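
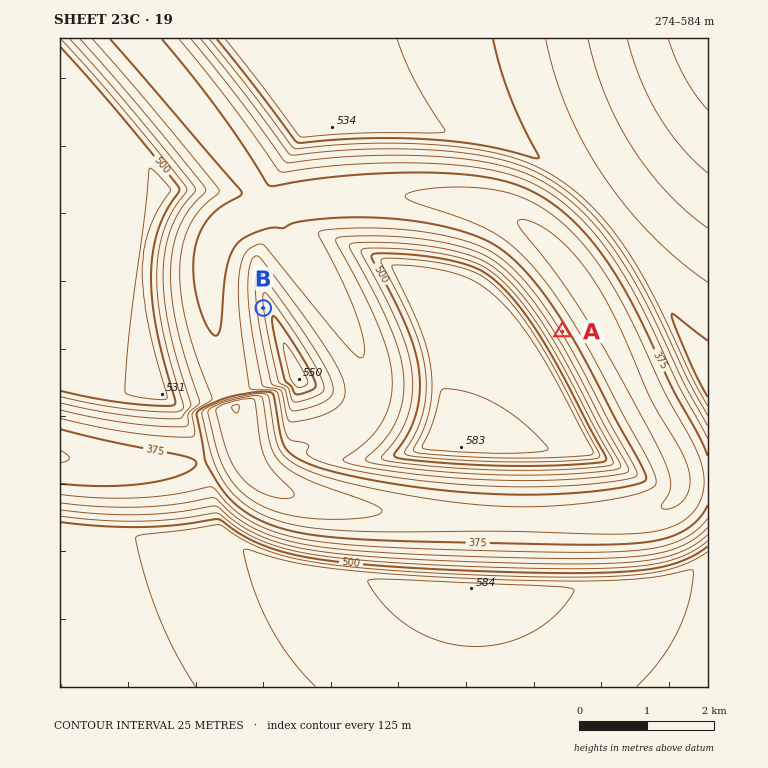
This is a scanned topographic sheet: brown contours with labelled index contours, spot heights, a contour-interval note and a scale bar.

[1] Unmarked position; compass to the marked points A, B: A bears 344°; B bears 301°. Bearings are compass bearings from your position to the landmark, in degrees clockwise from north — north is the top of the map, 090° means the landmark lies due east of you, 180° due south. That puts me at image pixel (616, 520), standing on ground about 335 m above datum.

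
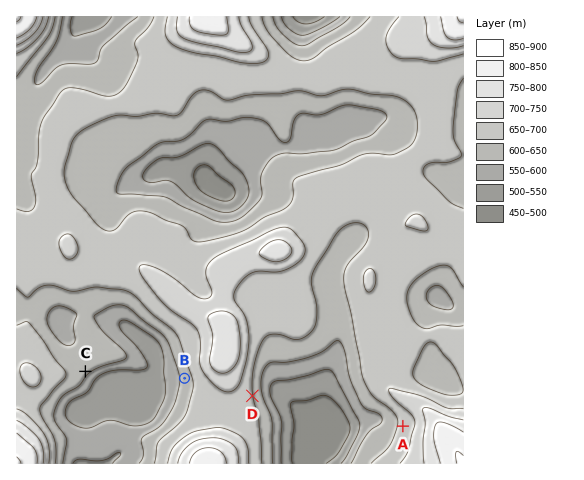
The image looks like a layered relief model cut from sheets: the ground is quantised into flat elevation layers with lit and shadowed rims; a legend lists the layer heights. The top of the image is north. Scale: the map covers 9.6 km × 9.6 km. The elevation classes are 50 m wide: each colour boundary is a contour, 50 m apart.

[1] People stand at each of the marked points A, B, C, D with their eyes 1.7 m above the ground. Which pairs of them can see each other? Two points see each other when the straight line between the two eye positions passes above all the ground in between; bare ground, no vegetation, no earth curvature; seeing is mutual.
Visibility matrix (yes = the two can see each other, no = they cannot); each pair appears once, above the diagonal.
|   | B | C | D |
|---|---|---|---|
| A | no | no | yes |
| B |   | yes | no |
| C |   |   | no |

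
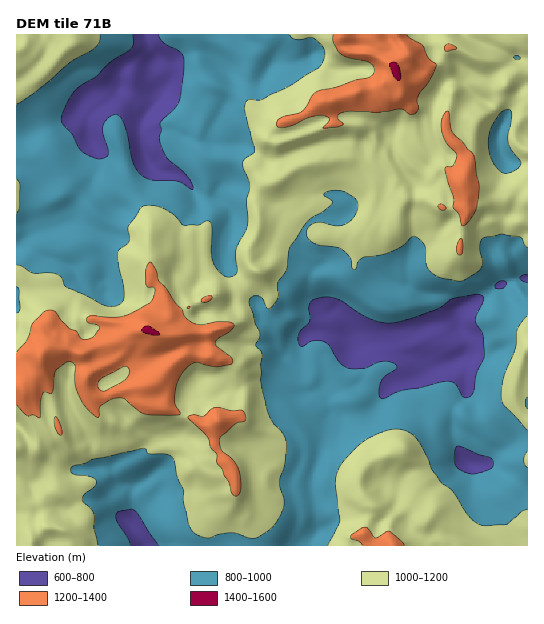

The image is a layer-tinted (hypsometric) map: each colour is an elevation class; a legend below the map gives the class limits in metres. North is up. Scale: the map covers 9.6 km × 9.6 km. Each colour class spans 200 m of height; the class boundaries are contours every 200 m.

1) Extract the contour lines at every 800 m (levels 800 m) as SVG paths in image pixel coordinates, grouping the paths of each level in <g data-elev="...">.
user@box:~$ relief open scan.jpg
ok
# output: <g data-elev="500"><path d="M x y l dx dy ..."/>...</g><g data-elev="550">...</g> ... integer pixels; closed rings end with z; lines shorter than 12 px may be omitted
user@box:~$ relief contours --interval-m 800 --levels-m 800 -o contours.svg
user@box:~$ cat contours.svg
<g data-elev="800"><path d="M131 545l-4-8-10-16-1-5 3-5 12-2 7 5 20 31"/><path d="M469 473l-10-4-4-5-1-9 3-9 4 1 18 8 11 2 3 3 0 5-3 4-15 5z"/><path d="M382 399l-3-4 2-12 4-7 11-7 1-2-2-3-6-2-6-1-18 7-15 1-9-5-11-18-5-4-10-2-5 2-8 5-3-2-1-6 1-6 11-12-1-13 2-7 11-4 12 1 9 3 26 17 10 4 11 1 19-4 26-9 19-12 21-4 8 2 0 5-8 19 8 15 1 21-7 17-3 18-3 4-4 3-4-1-8-13-8-3-46 10z"/><path d="M495 288l0-3 4-4 4 0 4 2-4 5z"/><path d="M527 283l-7-4 2-4 5-1"/><path d="M159 35l5 8 17 9 2 4 1 5-4 39-5 8-15 15 2 6-3 7 1 5 7 16 20 19 6 9 0 5-15-9-28-1-11-7-7-13-7-35-3-6-4-4-4 0-4 1-6 8-1 8 6 21-3 4-5 2-8-2-12-6-9-16-10-12-1-4 2-7 11-20 7-7 16-9 14-15 19-12 3-5 0-9"/></g>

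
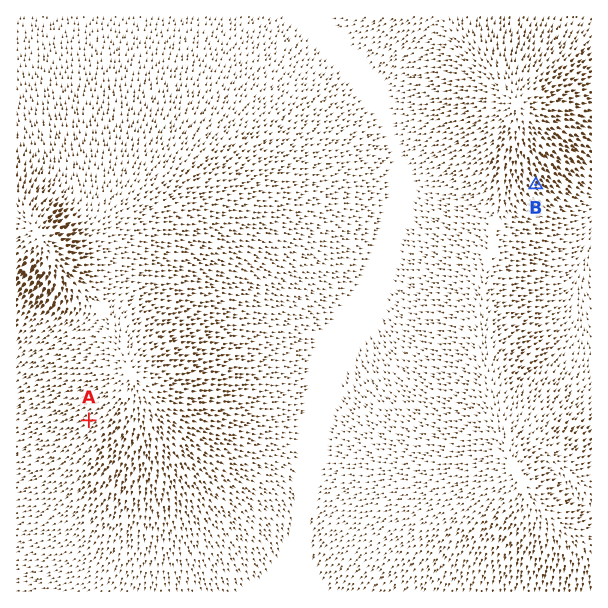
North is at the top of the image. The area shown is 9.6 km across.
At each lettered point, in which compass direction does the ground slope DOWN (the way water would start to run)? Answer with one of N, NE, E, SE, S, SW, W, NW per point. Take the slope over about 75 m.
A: SW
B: SE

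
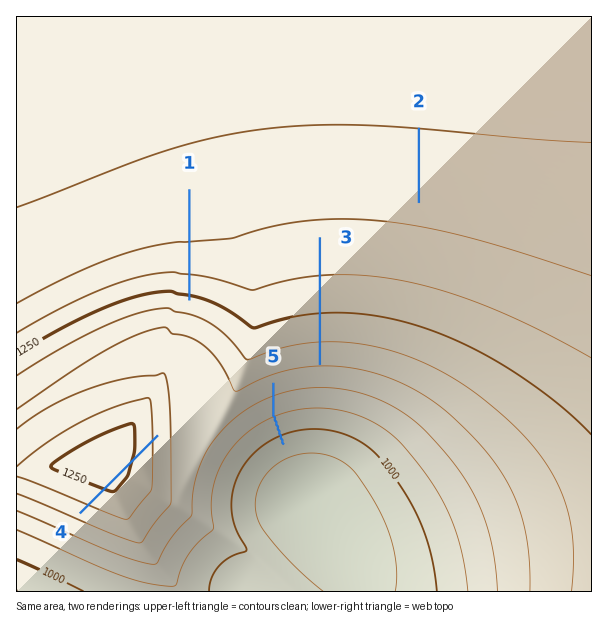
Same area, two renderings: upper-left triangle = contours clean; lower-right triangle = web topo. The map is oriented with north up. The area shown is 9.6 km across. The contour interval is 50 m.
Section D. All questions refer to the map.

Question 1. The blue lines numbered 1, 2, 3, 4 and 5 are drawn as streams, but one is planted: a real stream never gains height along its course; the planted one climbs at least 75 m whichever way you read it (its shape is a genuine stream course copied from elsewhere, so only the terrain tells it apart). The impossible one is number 4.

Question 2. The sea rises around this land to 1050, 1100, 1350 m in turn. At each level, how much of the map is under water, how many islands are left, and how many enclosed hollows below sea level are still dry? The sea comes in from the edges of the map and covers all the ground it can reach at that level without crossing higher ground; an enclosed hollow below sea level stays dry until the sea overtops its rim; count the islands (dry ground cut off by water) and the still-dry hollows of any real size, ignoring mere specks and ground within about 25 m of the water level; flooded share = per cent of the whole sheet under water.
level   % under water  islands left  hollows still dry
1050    13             0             0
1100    18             0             0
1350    60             0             0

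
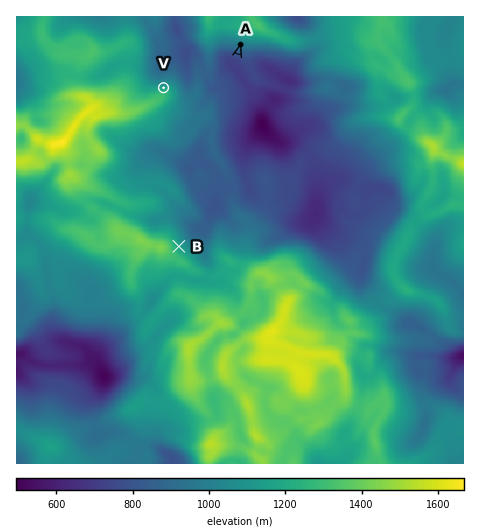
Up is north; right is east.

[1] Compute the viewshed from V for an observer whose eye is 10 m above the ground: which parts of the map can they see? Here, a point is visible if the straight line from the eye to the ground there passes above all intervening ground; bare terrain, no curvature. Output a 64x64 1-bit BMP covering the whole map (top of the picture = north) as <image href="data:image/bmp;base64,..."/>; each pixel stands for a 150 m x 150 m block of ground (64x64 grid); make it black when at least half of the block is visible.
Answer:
<image width="64" height="64" href="data:image/bmp;base64,Qk0+AgAAAAAAAD4AAAAoAAAAQAAAAEAAAAABAAEAAAAAAAACAAATCwAAEwsAAAIAAAAAAAAA////AAAAAAAAAAAAAAAAAAAAAAAAAAAAAAAAAAAAAAAAAAAAAAAAAAAAAAAAAAAAAAAAAAAAAAAAAAAAAAAAAAAAAAAAAAAAAAAAAAAAAAAAAAAAAAAAAAAAAAAAAAAAAAAAAAAAAAAAAAAAAAAAAAAAAAAAAAAAAAAAAAAAAAAAAAAAAAAAAAAAAAAAAAAAAAAAAAAAAAAAAAAAAAAAAAAAAAAAAAAAAAAAAAAAAAAAAAAAAAAAAAAAAAAAAAAAAAAAAAAAAAAAAAAAAAAAAAAAAAAAAAAAAAAAAAAAAAAAAAAAAAAAAAAAAAAAAAAAAAAAAAAAAAAAAAAAAAAAAAAAAAAAAAAAAAAAAAAAAAAAAAAAAAAAAAAAAAAAAAAAAAAAAAAAAAAAAAAAAAAAAAAAAAAAAAAAAAAAAAAAAAAAAAAAAAAAAAAAAAAAAAAAAAAAAAAAAAMAAAAAAAAAIwAAAAAAAADgAAAAAAAAAfAAAAAAAAAD8AAAAAAAAB/gAAAAAAAAf8AAAAAAAAP+AAAAAAAAB/4AAAIAAAAf/wAACwAAAH/7gAADwAAB//GAAAP8AA/48wAAAfwG//n3AAAA/nLv//8AAAD/8c///gAAOP/x///kAAAf//H//+gAABP/////8AAAAP///h/wAAAAP//4B/AAAAA/9+AD8AAAAH/wwADwAA=="/>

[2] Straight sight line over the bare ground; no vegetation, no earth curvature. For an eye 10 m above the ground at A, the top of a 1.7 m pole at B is visible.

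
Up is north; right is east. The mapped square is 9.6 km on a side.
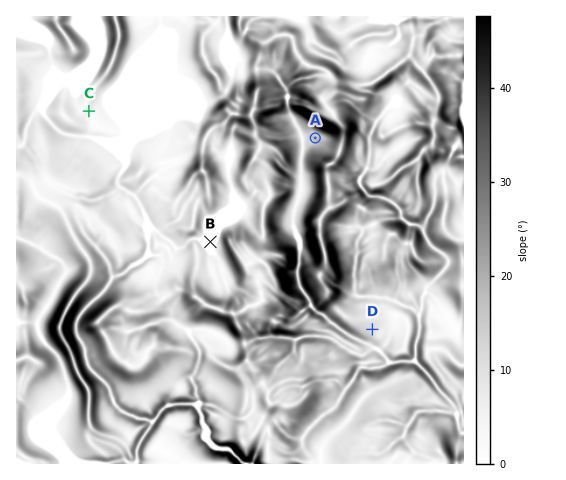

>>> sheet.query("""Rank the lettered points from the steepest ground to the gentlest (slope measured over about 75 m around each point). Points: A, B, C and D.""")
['A', 'D', 'C', 'B']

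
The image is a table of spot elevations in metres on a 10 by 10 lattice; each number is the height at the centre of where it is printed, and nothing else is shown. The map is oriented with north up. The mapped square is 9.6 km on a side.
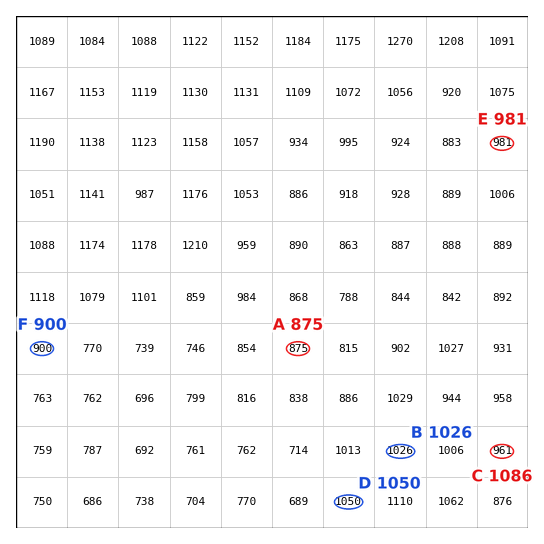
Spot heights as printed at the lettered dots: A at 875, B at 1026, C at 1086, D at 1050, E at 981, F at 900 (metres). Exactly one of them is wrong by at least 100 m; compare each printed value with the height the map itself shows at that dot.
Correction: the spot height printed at C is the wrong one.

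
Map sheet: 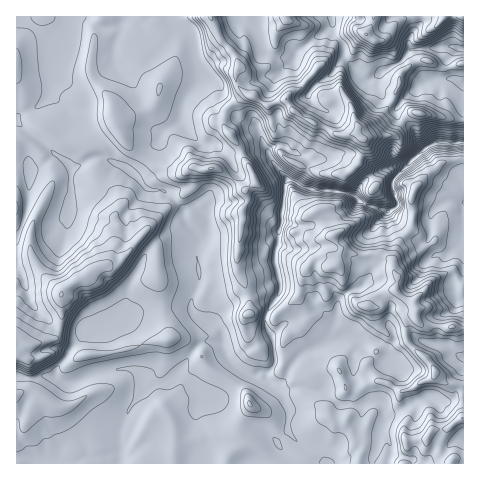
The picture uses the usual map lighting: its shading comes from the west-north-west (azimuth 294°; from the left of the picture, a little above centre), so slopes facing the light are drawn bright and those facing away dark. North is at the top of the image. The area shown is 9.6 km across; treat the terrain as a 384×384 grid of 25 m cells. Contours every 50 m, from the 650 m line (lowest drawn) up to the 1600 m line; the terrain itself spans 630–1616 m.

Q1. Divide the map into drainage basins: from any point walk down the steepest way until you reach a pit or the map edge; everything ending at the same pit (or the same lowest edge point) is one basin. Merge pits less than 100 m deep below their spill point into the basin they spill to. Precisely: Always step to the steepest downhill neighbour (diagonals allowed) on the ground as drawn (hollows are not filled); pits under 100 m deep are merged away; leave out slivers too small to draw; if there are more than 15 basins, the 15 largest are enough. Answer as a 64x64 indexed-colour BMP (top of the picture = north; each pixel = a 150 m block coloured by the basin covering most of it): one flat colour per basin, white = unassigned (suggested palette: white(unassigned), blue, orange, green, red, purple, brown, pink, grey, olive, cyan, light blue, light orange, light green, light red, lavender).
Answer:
<image width="64" height="64" href="data:image/bmp;base64,Qk12CAAAAAAAAHYAAAAoAAAAQAAAAEAAAAABAAQAAAAAAAAIAAATCwAAEwsAABAAAAAAAAAA////ALR3HwAOf/8ALKAsACgn1gC9Z5QAS1aMAMJ34wB/f38AIr28AM++FwDox64AeLv/AIrfmACWmP8A1bDFABERERERERERERERERERERERERERERERERERERERERERERERERERERERERERERERERERERERERERERERERERERERERERERERERERERERERERERERERERERERERERERERERERERERERERERERERERERERERERERERERERERERERERERERERERERERERERERERERERERERERERERERERERERERERERERERERERERERERERERERERERERERERERERERERERERERERERERERERERERERERERERERERERERERERERERERERERERERERERERERERERERERERERERERERERERERERERERERERERERERERERERERERERERERERERERERERERERERERERERERERERERERERERERERERERERERERERERERERERERERERERERERERERERERERERERERERERERERERERERERERERERERERERERERERERERERERERERERMxERERERERERERERERERERERERERERERERERERERETMzERERERERERERERERERERERERERERERERERERERERMzMRERERERERERERERERERERERERERERERERERERERMzMxERERERERERERERERERERERERERERERERERERERMzMzERERERERERERERERERERERERERERERERERERERMzMzMRERERERERERERERERERERERERERERERERERERMzMzMxEREREREREREREREREREREREREREREREREREREzMzMzERERERERERERERERERERERERERERERERERERETMzMTERERERERERERERERERERERERERERERERERERERMRERERERERERERERERERERERERERERERERERERERERERERERERERERERERERERERERERERERERERERERERERERERERERERERERERERERERERERERERERERERERERERERERERERERERERERERERERERERERERERERERERERERERERERERERERERERERERERERERERERERERERERERERERERERERERERERERERERERERERERERERERERERERERERERERERERERERERERERERERERERERERERERERERERERERERERERERERERERERERERERERERERERERERERERERERERERERERERERERERERERERERERERERERERERERERERERERERERERERERERERERERERERERERERERERERERERERERERERERERERERERERERERERERERERERERERERERERERERERERERERERERERERERERERERERERERERERERERERERERERERERERERERERERERERERERERERERERERERERERERERERERERERERERERERERERERERERERERERERERERERERERERERERERERERERERERERERERERERERERERERERERERERERERERERERERERERERERERERERERERERERERERERERERERERERERERERERERERERERERERERERERERERERERERERERERERERERERERERERERERERERERERERERERERERERERERERERERERERERERERERERERERERERERERERERERERERERERERERERERERERERERERERERERERERERERERERERERERERERERERERERERERERERERERERERERERERERERERERERERERERERERERERERERERERERERERERERERERERERERERERERERERERERERERERERERERERERERERERERERERERERERERERERERERERERERERERERERERERERERERERERERERERERERERERERERERERERERERERERERERERERERERERERERERERERERERERERERERERERERERERERERERERERERERERERERERERERERERERERERERERERERERERERERERERERERERERERERERERERERERERERERERERERERERERERERERERERERERERERERERERERERERERERERERERERERERERERERERERERERERERERERERERERERERERERERERERERERERERERERERERERERERERERERERERERERERERERERERERERERERERERERERERERERERERERERERERERERERERERERERERERERERERERERERERERERERERERERERERERERERERERERERERERERERERERERERERERERERERERERERERERERERERERERERERERERERERERERERERERERERERERERERERERERERESERERERERERERERERERERERERERERERERERERERERESIhEiIiERERERERERERERERERERERERERERERERERERIiIiIiIREREREREREREREREREREREREREREREREREREiIiIiIhERERERERERERERERERERERERERERERERERIiIiIiIiERERERERERERERERERERERERERERERERESIiIiIiIiIREREREREREREREREREREREREREREREREREiIiIiIiIhERERERERERERERERERERERERERERERERESIiIiIiIi"/>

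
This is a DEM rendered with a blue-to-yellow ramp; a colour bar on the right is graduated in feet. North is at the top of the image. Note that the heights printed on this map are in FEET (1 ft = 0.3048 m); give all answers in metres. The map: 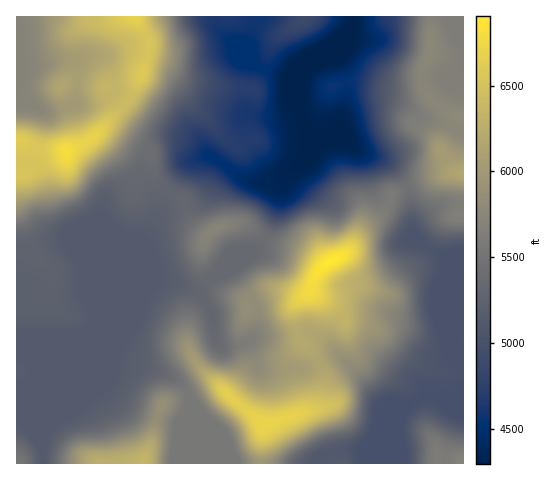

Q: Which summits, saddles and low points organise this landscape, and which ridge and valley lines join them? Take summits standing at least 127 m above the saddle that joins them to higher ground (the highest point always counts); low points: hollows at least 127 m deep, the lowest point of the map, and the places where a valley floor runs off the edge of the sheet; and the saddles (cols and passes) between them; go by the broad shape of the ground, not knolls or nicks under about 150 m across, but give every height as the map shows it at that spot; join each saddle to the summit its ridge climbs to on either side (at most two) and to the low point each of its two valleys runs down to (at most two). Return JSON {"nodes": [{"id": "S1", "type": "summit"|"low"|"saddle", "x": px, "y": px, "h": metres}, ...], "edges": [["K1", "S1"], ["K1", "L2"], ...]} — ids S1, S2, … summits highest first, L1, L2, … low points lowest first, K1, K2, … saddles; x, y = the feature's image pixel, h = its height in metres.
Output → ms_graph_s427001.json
{"nodes": [
{"id": "S1", "type": "summit", "x": 332, "y": 260, "h": 2105},
{"id": "S2", "type": "summit", "x": 66, "y": 152, "h": 2074},
{"id": "S3", "type": "summit", "x": 263, "y": 424, "h": 2042},
{"id": "S4", "type": "summit", "x": 144, "y": 463, "h": 1936},
{"id": "S5", "type": "summit", "x": 463, "y": 173, "h": 1878},
{"id": "S6", "type": "summit", "x": 463, "y": 463, "h": 1741},
{"id": "L1", "type": "low", "x": 315, "y": 66, "h": 1310},
{"id": "L2", "type": "low", "x": 386, "y": 434, "h": 1524},
{"id": "L3", "type": "low", "x": 21, "y": 60, "h": 1741},
{"id": "K1", "type": "saddle", "x": 126, "y": 102, "h": 1954},
{"id": "K2", "type": "saddle", "x": 320, "y": 362, "h": 1867},
{"id": "K3", "type": "saddle", "x": 192, "y": 396, "h": 1694},
{"id": "K4", "type": "saddle", "x": 407, "y": 187, "h": 1665},
{"id": "K5", "type": "saddle", "x": 171, "y": 192, "h": 1612},
{"id": "K6", "type": "saddle", "x": 418, "y": 400, "h": 1528}],
"edges": [["K1", "S2"], ["K1", "L1"], ["K1", "L3"], ["K2", "S1"], ["K2", "S3"], ["K2", "L1"], ["K2", "L2"], ["K3", "S3"], ["K3", "S4"], ["K3", "L1"], ["K4", "S1"], ["K4", "S5"], ["K4", "L1"], ["K4", "L2"], ["K5", "S1"], ["K5", "S2"], ["K5", "L1"], ["K6", "S1"], ["K6", "S6"], ["K6", "L2"]]}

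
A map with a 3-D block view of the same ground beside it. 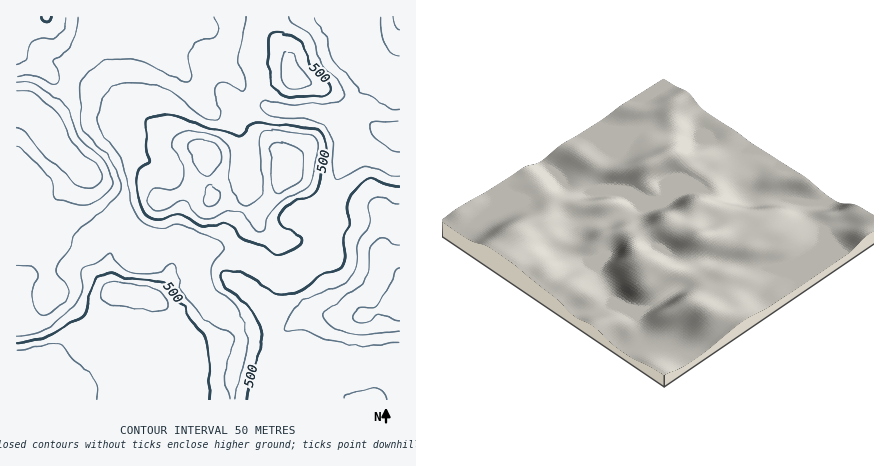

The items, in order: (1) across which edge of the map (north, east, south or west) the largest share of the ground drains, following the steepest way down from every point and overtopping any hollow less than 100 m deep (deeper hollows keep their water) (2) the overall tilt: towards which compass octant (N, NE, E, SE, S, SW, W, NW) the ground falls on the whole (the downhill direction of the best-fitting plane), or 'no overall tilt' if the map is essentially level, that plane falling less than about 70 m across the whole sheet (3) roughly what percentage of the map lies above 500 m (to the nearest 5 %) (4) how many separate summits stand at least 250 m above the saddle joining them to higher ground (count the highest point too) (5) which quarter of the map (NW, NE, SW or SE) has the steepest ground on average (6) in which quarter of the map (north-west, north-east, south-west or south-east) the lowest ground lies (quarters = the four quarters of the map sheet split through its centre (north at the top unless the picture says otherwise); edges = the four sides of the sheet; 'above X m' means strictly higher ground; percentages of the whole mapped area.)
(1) Drainage is mainly to the west: more ground falls towards that edge than towards any other.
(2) On the whole the ground falls towards the north-west.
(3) Ground above 500 m makes up about 40 % of the sheet.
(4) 1 summit rises at least 250 m above its surroundings.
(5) The steepest ground, on average, is in the north-east quarter.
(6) Look to the north-west quarter for the lowest ground.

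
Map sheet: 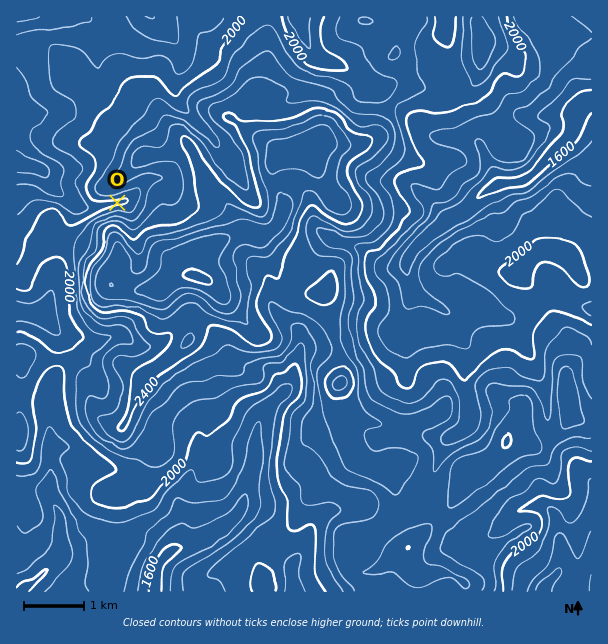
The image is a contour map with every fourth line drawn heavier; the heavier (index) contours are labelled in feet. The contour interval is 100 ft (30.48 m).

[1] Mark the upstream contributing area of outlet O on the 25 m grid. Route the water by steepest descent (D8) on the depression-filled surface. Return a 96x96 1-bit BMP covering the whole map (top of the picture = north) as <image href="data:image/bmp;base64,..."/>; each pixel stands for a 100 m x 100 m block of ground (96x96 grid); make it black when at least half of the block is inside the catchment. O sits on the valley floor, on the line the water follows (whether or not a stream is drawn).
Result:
<image width="96" height="96" href="data:image/bmp;base64,Qk2+BAAAAAAAAD4AAAAoAAAAYAAAAGAAAAABAAEAAAAAAIAEAAATCwAAEwsAAAIAAAAAAAAA////AAAAAAAAAAAAAAAAAAAAAAAAAAAAAAAAAAAAAAAAAAAAAAAAAAAAAAAAAAAAAAAAAAAAAAAAAAAAAAAAAAAAAAAAAAAAAAAAAAAAAAAAAAAAAAAAAAAAAAAAAAAAAAAAAAAAAAAAAAAAAAAAAAAAAAAAAAAAAAAAAAAAAAAAAAAAAAAAAAAAAAAAAAAAAAAAAAAAAAAAAAAAAAAAAAAAAAAAAAAAAAAAAAAAAAAAAAAAAAAAAAAAAAAAAAAAAAAAAAAAAAAAAAAAAAAAAAAAAAAAAAAAAAAAAAAAAAAAAAAAAAAAAAAAAAAAAAAAAAAAAAAAAAAAAAAAAAAAAAAAAAAAAAAAAAAAAAAAAAAAAAAAAAAAAAAAAAAAAAAAAAAAAAAAAAAAAAAAAAAAAAAAAAAAAAAAAAAAAAAAAAAAAAAAAAAAAAAAAAAAAAAAAAAAAAAAAAAAAAAAAAAAAAAAAAAAAAAAAAAAAAAAAAAAAAAAAAAAAAAAAAAAAAAAAAAAAAAAAAAAAAAAAAAAAAAAAAAAAAAAAAAAAAAAAAAAAAAAAAAAAAAAAAAAAAAAAAAAAAAAAAAAAAAAAAAAAAAAAAAAAAAAAAAAAAAAAAAAAAAAAAAAAAAAAAAAAAAAAAAAAAAAAAAAAAAAAAAAAAAAAAAAAAAAAAAAAAAAAAAAAAAAAAAAAAAAAAAAAAAAAAAAAAAAAAAAAAAAAAAAAAAAAAAAAAAAAAAAAAAAAAAAAAAAAAAAAAAAAAAAAAAAAAAAAAAAAAAAAAAAAAAAAAAAAAAAAAAAAAAAAAAAAAAAAD8AAAAAAAAAAAAAAP+AAAAAAAAAAAAAAP/gAAAAAAAAAAAAAP/8AAAAAAAAAAAAAH/+AAAAAAAAAAAAAH/+AAAAAAAAAAAAAH/+AAAAAAAAAAAAAH//AAAAAAAAAAAAAH//wAAAAAAAAAAAAH//8AAAAAAAAAAAAH//+AAAAAAAAAAAAH//+AAAAAAAAAAAAH//8AAAAAAAAAAAAH//8AAAAAAAAAAAAH//4AAAAAAAAAAAAH//wAAAAAAAAAAAAH//gAAAAAAAAAAAAH//AAAAAAAAAAAAAH//AAAAAAAAAAAAAD/+AAAAAAAAAAAAAB/+AAAAAAAAAAAAAA/8AAAAAAAAAAAAAAf8AAAAAAAAAAAAAAA8AAAAAAAAAAAAAAAIAAAAAAAAAAAAAAAAAAAAAAAAAAAAAAAAAAAAAAAAAAAAAAAAAAAAAAAAAAAAAAAAAAAAAAAAAAAAAAAAAAAAAAAAAAAAAAAAAAAAAAAAAAAAAAAAAAAAAAAAAAAAAAAAAAAAAAAAAAAAAAAAAAAAAAAAAAAAAAAAAAAAAAAAAAAAAAAAAAAAAAAAAAAAAAAAAAAAAAAAAAAAAAAAAAAAAAAAAAAAAAAAAAAAAAAAAAAAAAAAAAAAAAAAAAAAAAAAAAAAAAAAAAAAAAAAAAAAAAAAAAAAAAAAAAAAAAAAAAAAAAAAAAAAAAAAAAAAAAAAAAAAAAAAAAAAAAAAAAAAAAAAAAA="/>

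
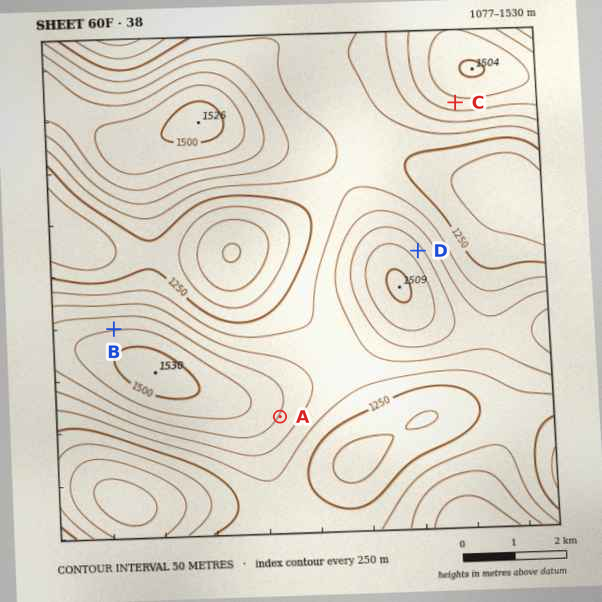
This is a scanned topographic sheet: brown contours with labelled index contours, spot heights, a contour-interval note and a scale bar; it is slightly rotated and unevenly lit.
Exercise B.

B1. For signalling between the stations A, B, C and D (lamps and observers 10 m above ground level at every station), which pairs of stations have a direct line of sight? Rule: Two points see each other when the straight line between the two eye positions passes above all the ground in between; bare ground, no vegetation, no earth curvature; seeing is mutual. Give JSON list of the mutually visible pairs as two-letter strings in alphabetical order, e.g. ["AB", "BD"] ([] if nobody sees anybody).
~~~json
["BC", "CD"]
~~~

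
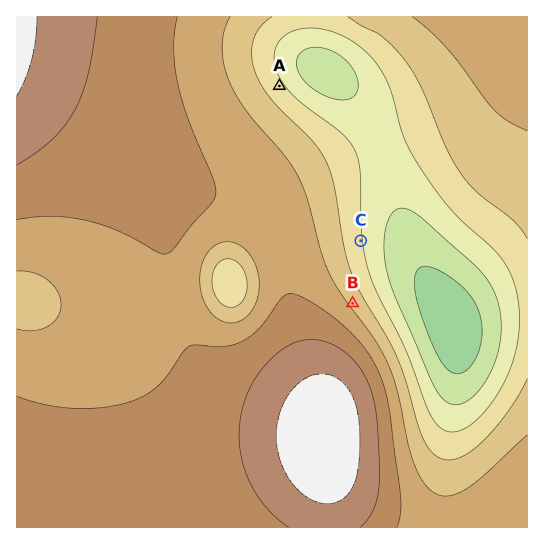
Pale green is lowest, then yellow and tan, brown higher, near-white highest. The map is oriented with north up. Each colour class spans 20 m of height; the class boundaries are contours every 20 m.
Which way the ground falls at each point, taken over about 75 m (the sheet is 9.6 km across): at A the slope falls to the NE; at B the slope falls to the NE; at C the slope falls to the E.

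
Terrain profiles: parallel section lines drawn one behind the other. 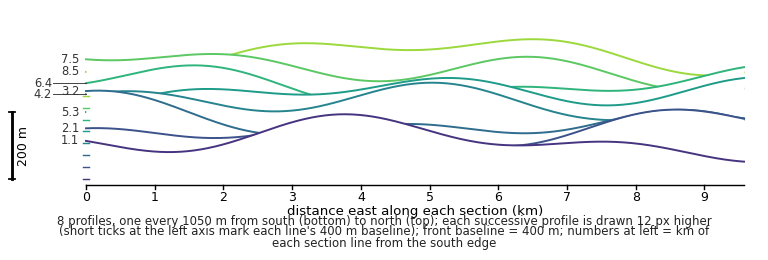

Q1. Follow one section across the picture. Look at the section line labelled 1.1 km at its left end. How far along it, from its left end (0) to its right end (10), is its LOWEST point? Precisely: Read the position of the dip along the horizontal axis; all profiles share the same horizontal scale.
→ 10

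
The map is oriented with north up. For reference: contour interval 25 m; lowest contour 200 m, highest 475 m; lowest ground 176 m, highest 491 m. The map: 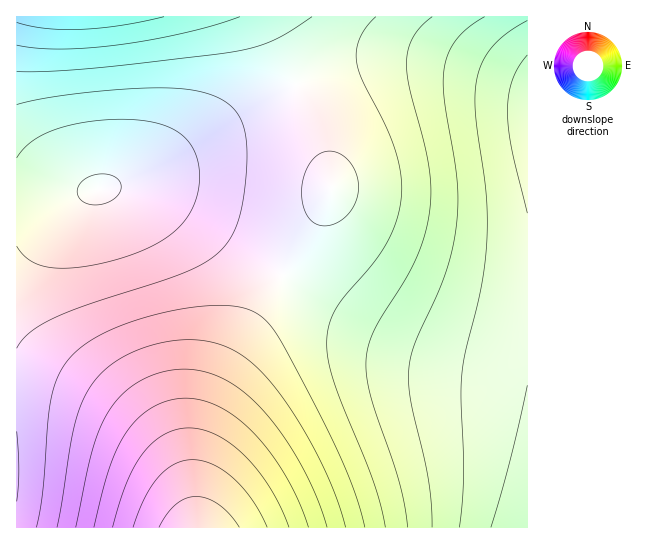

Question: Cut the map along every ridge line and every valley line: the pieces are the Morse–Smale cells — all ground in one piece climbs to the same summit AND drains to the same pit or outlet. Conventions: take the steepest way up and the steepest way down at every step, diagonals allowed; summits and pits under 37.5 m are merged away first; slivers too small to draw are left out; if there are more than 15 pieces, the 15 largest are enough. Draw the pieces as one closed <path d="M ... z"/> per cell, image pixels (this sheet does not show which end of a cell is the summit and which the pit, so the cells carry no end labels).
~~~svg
<path d="M418 61l-43 0-24 4-24 7-31 14 25 59 11 42-4 12-19 35-74 117-24 51-10 29-5 32 0 60 2 5 330-1 0-438-70-21z"/><path d="M295 85l-53 28-81 52-32 16-22 7-41 8-50 3 1 329 180-1-1-64 5-32 10-29 24-51 74-117 19-35 4-12-11-42z"/><path d="M263 16l-246 0-1 182 25 1 25-3 41-8 22-7 32-16 81-52 52-26 2-2-4-10z"/><path d="M527 16l-262 0-1 2 33 67 30-13 38-9 53-2 40 7 69 20z"/>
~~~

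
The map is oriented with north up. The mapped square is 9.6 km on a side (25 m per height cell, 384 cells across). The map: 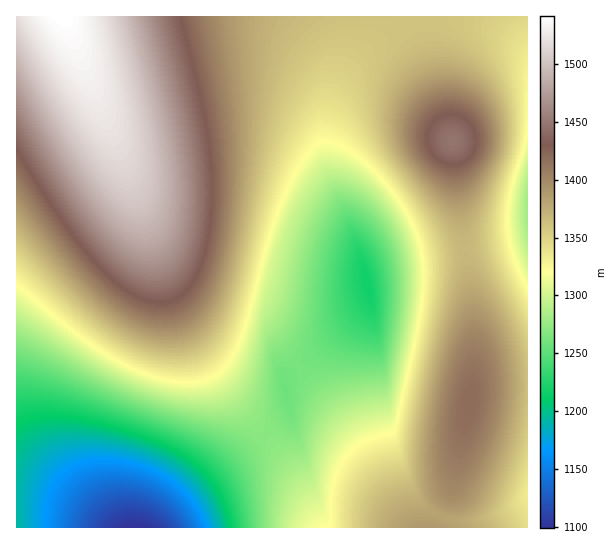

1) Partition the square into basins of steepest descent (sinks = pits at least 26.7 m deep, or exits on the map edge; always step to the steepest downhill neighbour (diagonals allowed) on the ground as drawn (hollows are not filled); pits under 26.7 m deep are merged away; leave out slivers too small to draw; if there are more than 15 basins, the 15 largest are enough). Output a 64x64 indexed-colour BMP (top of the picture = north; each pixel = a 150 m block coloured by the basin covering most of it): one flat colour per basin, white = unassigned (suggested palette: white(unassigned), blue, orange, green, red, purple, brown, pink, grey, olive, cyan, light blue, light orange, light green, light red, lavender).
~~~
<image width="64" height="64" href="data:image/bmp;base64,Qk12CAAAAAAAAHYAAAAoAAAAQAAAAEAAAAABAAQAAAAAAAAIAAATCwAAEwsAABAAAAAAAAAA////ALR3HwAOf/8ALKAsACgn1gC9Z5QAS1aMAMJ34wB/f38AIr28AM++FwDox64AeLv/AIrfmACWmP8A1bDFACIiIiIiIiIiIiIiIiIiIiIiIiIhERERERERFEREREREIiIiIiIiIiIiIiIiIiIiIiIiIhEREREREREUREREREQiIiIiIiIiIiIiIiIiIiIiIiIiERERERERERFERERERCIiIiIiIiIiIiIiIiIiIiIiIiEREREREREREUREREREIiIiIiIiIiIiIiIiIiIiIiIiIRERERERERERREREREQiIiIiIiIiIiIiIiIiIiIiIiIREREREREREREURERERCIiIiIiIiIiIiIiIiIiIiIiIRERERERERERERREREREIiIiIiIiIiIiIiIiIiIiIiIRERERERERERERFEREREQiIiIiIiIiIiIiIiIiIiIiIhEREREREREREREURERERCIiIiIiIiIiIiIiIiIiIiIhERERERERERERERREREREIiIiIiIiIiIiIiIiIiIiIhEREREREREREREREUREREQiIiIiIiIiIiIiIiIiIiIhERERERERERERERERRERERCIiIiIiIiIiIiIiIiIiIhERERERERERERERERFEREREIiIiIiIiIiIiIiIiIiIiEREREREREREREREREUREREQiIiIiIiIiIiIiIiIiIiERERERERERERERERERRERERCIiIiIiIiIiIiIiIiIiEREREREREREREREREREUREREIiIiIiIiIiIiIiIiIiERERERERERERERERERERREREQiIiIiIiIiIiIiIiIiERERERERERERERERERERFERERCIiIiIiIiIiIiIiIiIRERERERERERERERERERETMzMzIiIiIiIiIiIiIiIiIRERERERERERERERERERERMzMzMiIiIiIiIiIiIiIiIREREREREREREREREREREREzMzMyIiIiIiIiIiIiIiIhERERERERERERERERERERETMzMzIiIiIiIiIiIiIiIhERERERERERERERERERERERMzMzMiIiIiIiIiIiIiIhEREREREREREREREREREREREzMzMyIiIiIiIiIiIiIiERERERERERERERERERERERETMzMzIiIiIiIiIiIiIiERERERERERERERERERERERERMzMzMiIiIiIiIiIiIiIREREREREREREREREREREREREzMzMyIiIiIiIiIiIiIRERERERERERERERERERERERETMzMzIiIiIiIiIiIiIhERERERERERERERERERERERERMzMzMiIiIiIiIiIiIhEREREREREREREREREREREREREzMzMyIiIiIiIiIiIiERERERERERERERERERERERERETMzMzIiIiIiIiIiIiIRERERERERERERERERERERERERMzMzMiIiIiIiIiIiIREREREREREREREREREREREREREzMzMyIiIiIiIiIiIhEREREREREREREREREREREREREzMzMzIiIiIiIiIiIhERERERERERERERERERERERERETMzMzMiIiIiIiIiIiERERERERERERERERERERERERERMzMzMyIiIiIiIiIiIREREREREREREREREREREREREREzMzMzIiIiIiIiIiIRERERERERERERERERERERERERETMzMzMiIiIiIiIiIhERERERERERERERERERERERERERMzMzMyIiIiIiIiIiEREREREREREREREREREREREREREzMzMzIiIiIiIiIiEREREREREREREREREREREREREREzMzMzMiIiIiIiIiIRERERERERERERERERERERERERETMzMzMyIiIiIiIiIhERERERERERERERERERERERERERMzMzMzIiIiIiIiIhEREREREREREREREREREREREREREzMzMzMiIiIiIiIiERERERERERERERERERERERERERETMzMzMyIiIiIiIiERERERERERERERERERERERERERERMzMzMzIiIiIiIiIREREREREREREREREREREREREREREzMzMzMiIiIiIiIhERERERERERERERERERERERERERETMzMzMyIiIiIiIhERERERERERERERERERERERERERETMzMzMzIiIiIiIiERERERERERERERERERERERERERERMzMzMzMiIiIiIiEREREREREREREREREREREREREREREzMzMzMyIiIiIiIRERERERERERERERERERERERERERETMzMzMzIiIiIiIhERERERERERERERERERERERERERETMzMzMzMiIiIiIhERERERERERERERERERERERERERERMzMzMzMyIiIiIiEREREREREREREREREREREREREREREzMzMzMzIiIiIiEREREREREREREREREREREREREREREzMzMzMzMiIiIiIRERERERERERERERERERERERERERETMzMzMzMyIiIiIhERERERERERERERERERERERERERERMzMzMzMzIiIiIhERERERERERERERERERERERERERERMzMzMzMzMiIiIiEREREREREREREREREREREREREREREzMzMzMzMyIiIiERERERERERERERERERERERERERERETMzMzMzMzIiIiIRERERERERERERERERERERERERERERMzMzMzMzMiIiIhERERERERERERERERERERERERERERMzMzMzMzMyIiIhEREREREREREREREREREREREREREREzMzMzMzMz"/>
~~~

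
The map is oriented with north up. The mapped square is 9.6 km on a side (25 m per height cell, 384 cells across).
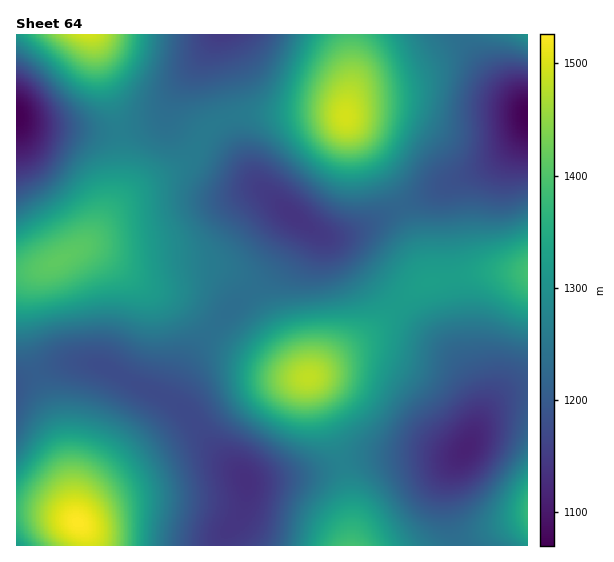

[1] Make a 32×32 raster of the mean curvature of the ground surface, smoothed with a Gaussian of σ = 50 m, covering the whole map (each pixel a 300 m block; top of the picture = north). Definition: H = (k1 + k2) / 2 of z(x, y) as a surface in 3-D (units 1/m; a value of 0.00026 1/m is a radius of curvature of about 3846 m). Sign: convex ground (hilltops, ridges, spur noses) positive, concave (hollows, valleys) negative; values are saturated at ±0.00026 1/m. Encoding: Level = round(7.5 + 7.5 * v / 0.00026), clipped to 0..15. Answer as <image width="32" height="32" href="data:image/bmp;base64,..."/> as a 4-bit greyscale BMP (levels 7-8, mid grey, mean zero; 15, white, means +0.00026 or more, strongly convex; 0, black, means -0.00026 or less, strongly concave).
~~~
<image width="32" height="32" href="data:image/bmp;base64,Qk12AgAAAAAAAHYAAAAoAAAAIAAAACAAAAABAAQAAAAAAAACAAATCwAAEwsAABAAAAAAAAAAAAAAABEREQAiIiIAMzMzAERERABVVVUAZmZmAHd3dwCIiIgAmZmZAKqqqgC7u7sAzMzMAN3d3QDu7u4A////AK7//9hVVDRURpu6mHd3ipi+//63VmVVVFirzbhmeJqqze7sqIiHd1Roms23VVZ4q8u8upmZh3ZDVVeahlQ0RoubzbqZiGZkMjNGh2ZlMiNoet25mHdmUyJEV4ZmZUISRVnLmJmHZlMkZ3dmZlVUIkRomXiIdlVVV5qWVodVdSNWeIh3dVVEV6zNyoiXZ4dEZnd3dkM1VFjf///Jh3iXZVZ3ZVREVmZYz///2XeZh3ZVdkMzRnd3Z6zu/rh4mGZ3VnUzM1iHZ2Z5zdy5mYU0ZlaGRVRYmGZUR5q6qZmFRVVouXh2ebqXUzVnd4iZmHdmesy6iJu7qGVVVEVniaqph5vdy5iqqYd4iHVFaJqrqpmszduqqXdniqmYZFeKu6mrzMzMy6h3iJqYiFIkabuZmquau8uXeJmJhlQhI0aZiIdneZq7mHd2ZnUyJGU0ZleGNGeJq6qGVURVITeXRFQ1dkRUabq7qHdkMyNYmGZkNWZVQlmpmpiblBE1erqYZEZlVTJYl3d2i6UjV63uyVR5hlQjVnd3VXqnZ4nP/+plipdTATRXh1aKuqmZ3//ad4iHUQBFeHZWiaqYec/9uYiHZkABabt0RVaIZWi8zcl4l1UwBIz+plREZ1RYvM7ZZ6l2QEac/9llRFdkR6vNyFaId1N6vO/pZVRFZDabupdmd3h2"/>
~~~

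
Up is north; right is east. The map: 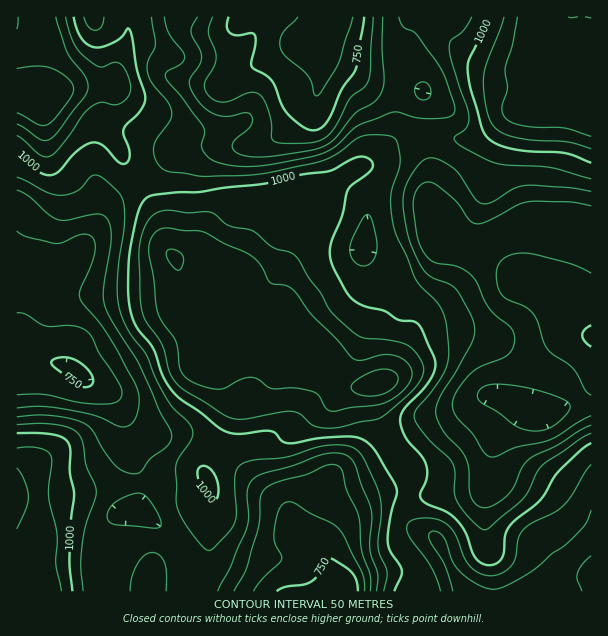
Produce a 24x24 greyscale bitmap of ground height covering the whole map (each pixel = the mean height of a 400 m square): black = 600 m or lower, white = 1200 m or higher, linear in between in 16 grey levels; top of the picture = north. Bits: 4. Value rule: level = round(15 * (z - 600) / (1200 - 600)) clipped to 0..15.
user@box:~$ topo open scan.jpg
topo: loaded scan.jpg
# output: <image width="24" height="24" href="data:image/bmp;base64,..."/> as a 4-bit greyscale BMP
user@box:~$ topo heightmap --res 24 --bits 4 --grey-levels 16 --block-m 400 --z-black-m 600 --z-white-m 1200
<image width="24" height="24" href="data:image/bmp;base64,Qk2WAQAAAAAAAHYAAAAoAAAAGAAAABgAAAABAAQAAAAAACABAAATCwAAEwsAABAAAAAAAAAAAAAAABEREQAiIiIAMzMzAERERABVVVUAZmZmAHd3dwCIiIgAmZmZAKqqqgC7u7sAzMzMAN3d3QDu7u4A////AMyYmZiGVENZq9zN3suYiYiHVURpvMq83cyYiImYVUV6vLmszbuod4moZVZ5upiKvLuoiJqodmaKqod5q7uod4qZmHeaqYZ4mqqXd4mqqqqrqHZmaHdmZ4q8u8zLmGVUVlVEV6zMzN3uyWVVVURFac3d3d3dyoZmVURVis3t3dy7uYdlVFVnnN3d3cuqqYdlVFZnrN3d3bqqmHZUVVVnnO7dzLqZl2ZUVWZnnN3cu7mZdVZVVXd3m8y7u7qZdWZmZomYmqqru7qZdnh3d5qZqZmImaqph4iImbyqqYh2ZmiZiJmqq926qZh2VEWIiIrN3f/buoZVUzRnd4vd3e7cuXZEQyNWd5vd3d3KqYdUMiJHeJvN7t2pqXZEMiJHiJrN7g=="/>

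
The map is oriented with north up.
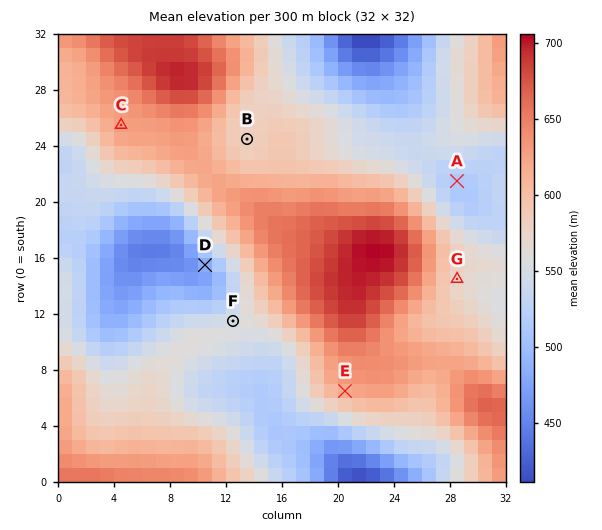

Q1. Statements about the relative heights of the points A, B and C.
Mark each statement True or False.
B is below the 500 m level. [False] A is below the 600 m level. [True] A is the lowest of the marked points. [True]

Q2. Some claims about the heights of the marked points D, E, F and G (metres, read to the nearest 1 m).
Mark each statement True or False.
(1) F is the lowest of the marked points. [False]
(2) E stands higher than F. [True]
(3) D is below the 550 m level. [True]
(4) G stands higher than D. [True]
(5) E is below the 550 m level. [False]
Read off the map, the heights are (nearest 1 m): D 481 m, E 619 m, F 553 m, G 575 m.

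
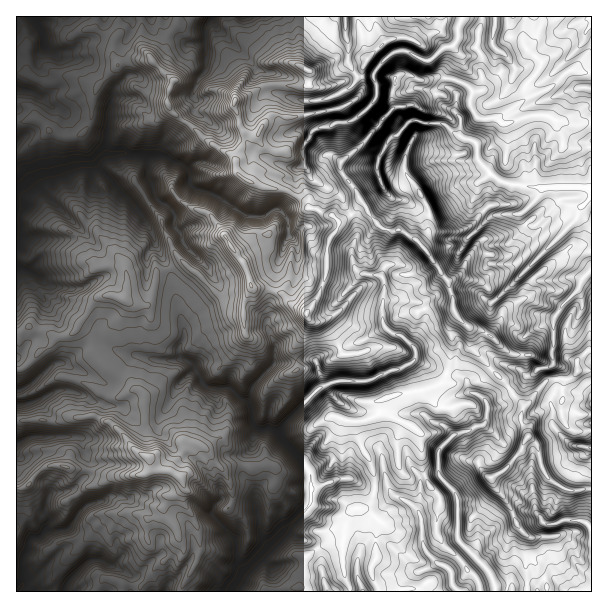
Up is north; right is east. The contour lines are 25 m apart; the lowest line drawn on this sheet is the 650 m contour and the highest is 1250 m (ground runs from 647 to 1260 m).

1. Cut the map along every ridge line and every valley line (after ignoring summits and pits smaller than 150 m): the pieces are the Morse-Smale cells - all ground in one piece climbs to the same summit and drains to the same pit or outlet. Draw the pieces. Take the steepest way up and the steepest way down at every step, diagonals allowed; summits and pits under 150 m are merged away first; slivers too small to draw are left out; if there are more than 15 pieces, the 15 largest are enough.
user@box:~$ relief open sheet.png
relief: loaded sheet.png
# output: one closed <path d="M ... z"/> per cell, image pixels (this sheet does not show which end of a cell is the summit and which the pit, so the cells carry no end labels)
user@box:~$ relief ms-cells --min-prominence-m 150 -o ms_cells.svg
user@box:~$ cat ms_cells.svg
<path d="M591 16l-291 0-2 13 0 36 12 7-2 12-5 2-39 0-28 14-2 4 8 27 7 3 8 0 6 12 9 5 13 0 8 7 7 4 18-2 6-4 8 0 7 4 3 2 0 11 14 18 2 6 14 21 12 11 18 1 12 8 12 11 21 31 18-3 5 3 10 2 8 6 4 11 10 12 0 7-11 18-11-6-10-2 2 20 36 38 16 22 24-28 22-1 7-7 1-13 14-9z"/><path d="M177 16l-161 1 1 317 13-8 3 4 14 2 7 5 14-1 8-6 18-30 11-5 12 1 15 8 14 2 4-4 4-12 2-15 24-13 3 0 14 10 13 16 14 10 19 3 9-13 9 0 21 6 11 12 12 6 3 0 8-12 10-27 0-24 4-10 7-9 1-8 12-6 10-12 1-3-3-7-16-21 0-11-10-6-8 0-6 4-18 2-7-4-8-7-13 0-9-5-6-12-2 2-10-3-1 10-8 19-8-10-6-1-18-12-15-15-9-4-12-16 0-9 6-14-22-19 0-3 12-11 4-12 10-12z"/><path d="M362 202l-12 14-12 6-1 8-7 9-4 10-1 30-9 21-8 12-15-6-11-12-21-6-9 0-9 13-19-3-14-10-13-16-14-10-3 0-24 13-2 15-4 12-4 4-14-2-21-9-12 1-5 4-16 26 13 12 3 15 4 7 18 13 3 0 16-18 24 6 14 0 7-3 14 8 8 17 5 3 23 2 20 16 3 19 7 6-6 5-2 15-8 9-2 16 14 20 0 12-35-6-9 9 0 6 24 27 0 15 6 15-11 20 148-1-7-15 0-10 4-8 0-24 4-12-14-12-5-1 4-1 7-7 2-9 0-16-2-12-14-26-3-16 10-1 10-5 4-3 0-11 8-5 35-6 22-10 6-15 2-18-1-19 6-9 0-5-5-9 0-10-4-15-22-32-12-11-12-8-13 0-8-2-9-10z"/><path d="M458 318l-7 11 1 19-2 18-6 15-22 10-35 6-8 5 0 11-4 3-10 5-10 1 3 16 14 26 2 12 0 16-2 9-7 7-4 1 5 1 14 12-4 12 0 24-4 8 0 10 8 16 211 0 1-103-25 1-20-13-7-16-2-14-10-10-6-14 1-18-9-9-6-10-36-38-2-18z"/><path d="M140 355l-8 1-14 18 27 22 0 59 5 4 3 10 20 3 9 8 4 9-2 15 6 8 9 21 1 18-4 13 5 2 10 10 10 16 9 0 12-22-6-13 0-15-24-27 0-6 9-9 35 6 0-12-14-20 0-10 4-9 6-6 2-15 6-5-7-6-1-15-6-8-9-4-7-8-18 0-9-4-12-22-11-4-7 3-14 0z"/><path d="M299 16l-120 0-1 8-10 12-4 12-12 11 0 3 22 19-6 14 0 9 2 6 10 10 9 4 15 15 18 12 6 1 8 10 8-19 0-11-4-6 0-7-6-14 1-4 35-16 33 1 5-2 2-12-12-7z"/><path d="M150 463l0 7-7 5-32 1-22-6-1 4-16 16-4 0 5 5 7 15-8 15-4 4-8 2 4 17-26 26-14 4 0 6-6 7 45 1 4-10 22-22 4-1 9 1 27 16 8 0 13-14 12-8 6 4 2 6 1 18 20-20 4 2 5-13-1-18-9-21-6-8 2-15-4-9-9-8-20-3z"/><path d="M30 326l-14 9 1 153 12-2 7-12 12-8 17 0 6 3 13 1 6-2 0-7-10-23-31-3 1-19-12-17 18-8 16 0 15 6 5 5 9 0 5-10 0-8 5 0 7-9-20-15-4-7-3-15-8-8-6-2-3 4-6 4-14 1-7-5-14-2z"/><path d="M119 374l-8 10-5 0 0 8-5 10-9 0-5-5-15-6-16 0-17 7-1 3 12 15 0 20 27 0 5 4 3 13 5 8-1 9 22 6 32-1 7-5 0-11-5-4 0-59z"/><path d="M591 350l-3 0-10 9-1 13-7 7-22 1-26 31 0 12 6 14 10 10 2 14 7 16 20 13 25-2z"/><path d="M65 466l-17 0-10 6-9 14-13 3 1 103 7-8 0-6 14-4 24-23 2-8-4-12 8-2 12-19-7-15-6-4 5-1 16-16 0-3-5-2-12 0z"/><path d="M162 554l-12 8-13 14-8 0-31-17-9 1-22 22-3 9 116 1 14-29-3-1-20 20-1-18-2-6z"/><path d="M465 277l-9 0-8 4 6 30 3 6 13 11 10 2 11 6 11-18 0-7-8-8-6-15-5-5z"/><path d="M195 564l-14 27 38 1-8-16z"/>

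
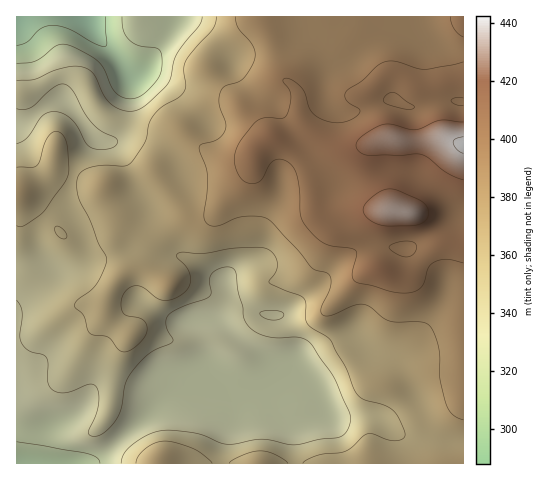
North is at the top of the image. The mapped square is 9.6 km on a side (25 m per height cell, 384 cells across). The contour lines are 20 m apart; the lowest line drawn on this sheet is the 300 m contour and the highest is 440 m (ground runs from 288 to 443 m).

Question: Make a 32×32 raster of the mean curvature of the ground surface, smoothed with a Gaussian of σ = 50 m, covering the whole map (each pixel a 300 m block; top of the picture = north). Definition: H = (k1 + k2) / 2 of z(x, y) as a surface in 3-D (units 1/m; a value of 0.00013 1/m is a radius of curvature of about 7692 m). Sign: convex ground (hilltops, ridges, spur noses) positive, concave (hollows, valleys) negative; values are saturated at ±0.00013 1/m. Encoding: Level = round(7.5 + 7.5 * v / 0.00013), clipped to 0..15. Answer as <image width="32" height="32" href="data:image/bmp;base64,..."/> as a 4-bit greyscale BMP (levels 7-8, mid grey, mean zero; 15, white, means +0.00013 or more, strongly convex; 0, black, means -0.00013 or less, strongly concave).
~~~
<image width="32" height="32" href="data:image/bmp;base64,Qk12AgAAAAAAAHYAAAAoAAAAIAAAACAAAAABAAQAAAAAAAACAAATCwAAEwsAABAAAAAAAAAAAAAAABEREQAiIiIAMzMzAERERABVVVUAZmZmAHd3dwCIiIgAmZmZAKqqqgC7u7sAzMzMAN3d3QDu7u4A////ACMyAjjv6qy8//ze28uZmrq7vexiXP25QkdSN3S6ZVVDhlaewxJDREVERVQhmEaHd5dkNvlUVmd3d3d3QnRIhouJmWTKZ3d3d3d3hza4iWWLeJqFmVd3d3d3d3Up3LhniYh6hnlUZnd3d3djS6iHiIh3aJZ7glZlaIZlRLx2Znd5iFaYXOeLqKlmdRa4Zmd2eXqWeor9Zoh1nMuKdEaHdnloumm2iTAkR6Yyj9ZHmGV5ZnqpxROGSIdmUirrVYmGWIdnh8gW/6dkrruUbIaauVeYZFSeu86jIpt4qDju2qg1dUZ1aIZEVkIzRXdUjKZ4Z6aLhpdndXqodUaJuFMyOaqmqnaZiJibqqhqqqdlYzWIhodXmXZ5madmeal3nO/8RLdmaIhleXeodmapeKzt2UT5dWu3VqhWmallqFVWl0RXx5ds+mqWZomqRZdldlVFeHXIaJachWeaujaGeJZFRYpW/EEReXaaisqZd5q7q5isRf4zVFiKpiab14qZvf+9/VSoJ8yby4Q2iXanUze2J8alQ03ZatmIfKZHlVZkMjMw6mSPgASnZ4p3eKd6uVeYdrvZz2AQOJmVesuWZ3qZqbp1u95BYRz9g0iYhmZYuneHRIykBag2y3RHhnd3ZnZlVVeqUUvKYnyYeZd3iId3dmhGUyJsuHMDerqHd3eHd3eL"/>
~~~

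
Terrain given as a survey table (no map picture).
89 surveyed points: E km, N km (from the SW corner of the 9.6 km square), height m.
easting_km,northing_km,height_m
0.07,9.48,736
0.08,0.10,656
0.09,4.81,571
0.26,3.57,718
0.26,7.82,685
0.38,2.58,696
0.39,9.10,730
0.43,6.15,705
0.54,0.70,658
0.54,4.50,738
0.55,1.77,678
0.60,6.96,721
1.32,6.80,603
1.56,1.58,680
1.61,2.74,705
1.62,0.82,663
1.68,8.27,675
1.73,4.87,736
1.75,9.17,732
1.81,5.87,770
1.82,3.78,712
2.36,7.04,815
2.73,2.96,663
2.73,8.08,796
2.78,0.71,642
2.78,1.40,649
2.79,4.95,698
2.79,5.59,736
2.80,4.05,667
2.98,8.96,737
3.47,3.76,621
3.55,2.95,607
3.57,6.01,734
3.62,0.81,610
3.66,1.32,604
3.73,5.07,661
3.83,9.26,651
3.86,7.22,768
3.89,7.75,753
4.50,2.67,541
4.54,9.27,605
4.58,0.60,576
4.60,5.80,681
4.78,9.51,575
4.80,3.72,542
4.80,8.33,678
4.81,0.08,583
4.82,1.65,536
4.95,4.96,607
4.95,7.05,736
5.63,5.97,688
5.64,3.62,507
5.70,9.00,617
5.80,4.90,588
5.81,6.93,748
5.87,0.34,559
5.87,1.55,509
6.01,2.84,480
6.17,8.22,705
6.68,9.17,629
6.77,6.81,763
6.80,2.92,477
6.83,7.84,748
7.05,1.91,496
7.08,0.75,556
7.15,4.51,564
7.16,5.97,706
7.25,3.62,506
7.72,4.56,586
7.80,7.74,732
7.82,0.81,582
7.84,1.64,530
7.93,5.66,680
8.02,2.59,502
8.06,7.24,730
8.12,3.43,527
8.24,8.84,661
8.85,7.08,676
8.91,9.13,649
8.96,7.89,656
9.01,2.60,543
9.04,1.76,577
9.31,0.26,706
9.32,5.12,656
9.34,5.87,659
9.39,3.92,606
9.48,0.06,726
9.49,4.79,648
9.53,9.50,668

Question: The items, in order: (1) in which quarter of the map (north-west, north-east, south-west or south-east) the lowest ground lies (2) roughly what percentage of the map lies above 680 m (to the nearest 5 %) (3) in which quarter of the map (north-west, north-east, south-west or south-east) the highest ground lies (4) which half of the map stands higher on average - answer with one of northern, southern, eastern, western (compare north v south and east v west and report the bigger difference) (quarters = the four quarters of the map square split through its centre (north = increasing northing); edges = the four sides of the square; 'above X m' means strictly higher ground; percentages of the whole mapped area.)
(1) Look to the south-east quarter for the lowest ground.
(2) Ground above 680 m makes up about 40 % of the sheet.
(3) Look to the north-west quarter for the highest ground.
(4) The northern half stands higher on average than the southern half.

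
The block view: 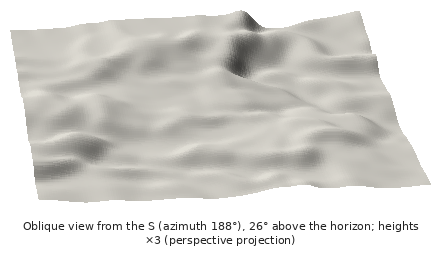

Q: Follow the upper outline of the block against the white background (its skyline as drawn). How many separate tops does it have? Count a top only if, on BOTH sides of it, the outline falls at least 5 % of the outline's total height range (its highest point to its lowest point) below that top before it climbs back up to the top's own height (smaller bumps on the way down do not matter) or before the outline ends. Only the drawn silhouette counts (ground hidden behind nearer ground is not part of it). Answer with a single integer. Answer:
2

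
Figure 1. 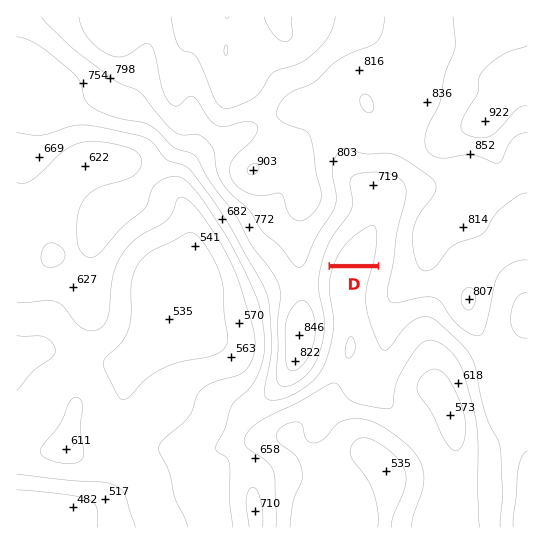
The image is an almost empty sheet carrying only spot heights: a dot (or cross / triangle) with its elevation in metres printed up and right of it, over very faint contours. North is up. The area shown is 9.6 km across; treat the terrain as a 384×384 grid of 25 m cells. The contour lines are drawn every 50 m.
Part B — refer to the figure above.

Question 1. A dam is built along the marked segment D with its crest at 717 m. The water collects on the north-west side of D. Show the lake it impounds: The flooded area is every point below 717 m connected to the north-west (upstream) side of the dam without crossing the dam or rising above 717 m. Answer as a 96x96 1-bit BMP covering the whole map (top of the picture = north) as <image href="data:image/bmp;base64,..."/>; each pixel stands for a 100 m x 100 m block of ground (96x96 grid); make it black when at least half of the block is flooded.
<image width="96" height="96" href="data:image/bmp;base64,Qk2+BAAAAAAAAD4AAAAoAAAAYAAAAGAAAAABAAEAAAAAAIAEAAATCwAAEwsAAAIAAAAAAAAA////AAAAAAAAAAAAAAAAAAAAAAAAAAAAAAAAAAAAAAAAAAAAAAAAAAAAAAAAAAAAAAAAAAAAAAAAAAAAAAAAAAAAAAAAAAAAAAAAAAAAAAAAAAAAAAAAAAAAAAAAAAAAAAAAAAAAAAAAAAAAAAAAAAAAAAAAAAAAAAAAAAAAAAAAAAAAAAAAAAAAAAAAAAAAAAAAAAAAAAAAAAAAAAAAAAAAAAAAAAAAAAAAAAAAAAAAAAAAAAAAAAAAAAAAAAAAAAAAAAAAAAAAAAAAAAAAAAAAAAAAAAAAAAAAAAAAAAAAAAAAAAAAAAAAAAAAAAAAAAAAAAAAAAAAAAAAAAAAAAAAAAAAAAAAAAAAAAAAAAAAAAAAAAAAAAAAAAAAAAAAAAAAAAAAAAAAAAAAAAAAAAAAAAAAAAAAAAAAAAAAAAAAAAAAAAAAAAAAAAAAAAAAAAAAAAAAAAAAAAAAAAAAAAAAAAAAAAAAAAAAAAAAAAAAAAAAAAAAAAAAAAAAAAAAAAAAAAAAAAAAAAAAAAAAAAAAAAAAAAAAAAAAAAAAAAAAAAAAAAAAAAAAAAAAAAAAAAAAAAAAAAAAAAAAAAAAAAAAAAAAAAAAAAAAAAAAAAAAAAAAAAAAAAAAAAAAAAAAAAAAAAAAAAAAAAAAAAAAAAAAAAAAAAAAAAAAAAAAAAAAAAAAAAAAAAAAAAAAAAAAAAAAAAAAAAAAAAAAAAAAAAAAAAAAAAAAAAAAAAAAAAAAAAAAAAAAAAAAAAAAAAAAAAAAAAAAAAAAAAAAAAAAAAAAAAAAAAAAAAAAH/AAAAAAAAAAAAAAH/AAAAAAAAAAAAAAD/gAAAAAAAAAAAAAD/gAAAAAAAAAAAAAB/gAAAAAAAAAAAAAB/gAAAAAAAAAAAAAA/gAAAAAAAAAAAAAAfwAAAAAAAAAAAAAAPwAAAAAAAAAAAAAAHwAAAAAAAAAAAAAADwAAAAAAAAAAAAAADwAAAAAAAAAAAAAADwAAAAAAAAAAAAAADwAAAAAAAAAAAAAADgAAAAAAAAAAAAAAAAAAAAAAAAAAAAAAAAAAAAAAAAAAAAAAAAAAAAAAAAAAAAAAAAAAAAAAAAAAAAAAAAAAAAAAAAAAAAAAAAAAAAAAAAAAAAAAAAAAAAAAAAAAAAAAAAAAAAAAAAAAAAAAAAAAAAAAAAAAAAAAAAAAAAAAAAAAAAAAAAAAAAAAAAAAAAAAAAAAAAAAAAAAAAAAAAAAAAAAAAAAAAAAAAAAAAAAAAAAAAAAAAAAAAAAAAAAAAAAAAAAAAAAAAAAAAAAAAAAAAAAAAAAAAAAAAAAAAAAAAAAAAAAAAAAAAAAAAAAAAAAAAAAAAAAAAAAAAAAAAAAAAAAAAAAAAAAAAAAAAAAAAAAAAAAAAAAAAAAAAAAAAAAAAAAAAAAAAAAAAAAAAAAAAAAAAAAAAAAAAAAAAAAAAAAAAAAAAAAAAAAAAAAAAAAAAAAAAAAAAAAAAAAAAAAAAAAAAAAAAAAAAAAAAAAAAAAAAAAAAAAAAAAAAAAAAAAAAAAAA="/>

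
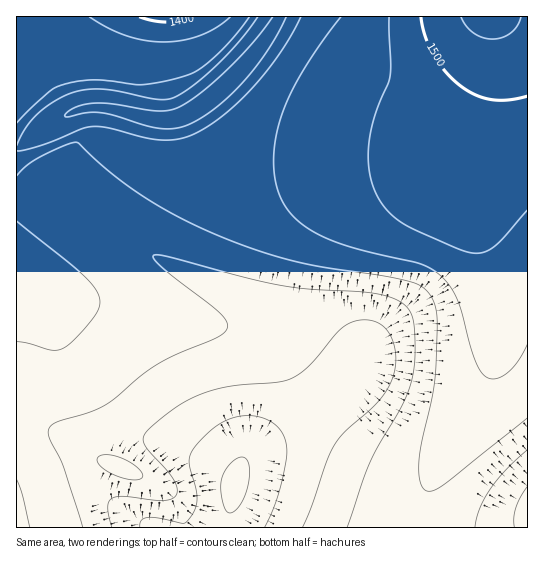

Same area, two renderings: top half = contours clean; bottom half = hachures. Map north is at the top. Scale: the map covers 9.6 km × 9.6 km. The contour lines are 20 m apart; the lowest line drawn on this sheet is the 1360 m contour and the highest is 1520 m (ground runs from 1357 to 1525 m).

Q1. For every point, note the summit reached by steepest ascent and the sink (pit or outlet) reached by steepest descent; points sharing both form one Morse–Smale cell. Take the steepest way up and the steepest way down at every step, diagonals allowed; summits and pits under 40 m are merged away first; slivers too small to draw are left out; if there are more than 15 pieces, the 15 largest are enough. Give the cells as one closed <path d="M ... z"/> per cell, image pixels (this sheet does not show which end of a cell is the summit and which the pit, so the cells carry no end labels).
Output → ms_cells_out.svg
<path d="M491 16l-212 0-11 21-28 34-27 26-26 18-16 5-14 0-42-11-29-1-27 11-43 30 1 379 399-1 3-14 13-36 44-72 12-24 7-23 1-43-4-33-27-92 0-24 3-12 7-15 14-21 4-19 2-65z"/><path d="M527 16l-35 1 3 17 0 52-3 21-5 16-16 24-6 19 2 32 18 57 8 35 3 25-1 43-7 23-12 24-44 72-13 36-2 15 111-1z"/><path d="M278 16l-261 0-1 131 5 0 38-28 27-11 29 1 42 11 14 0 16-5 26-18 27-26 28-34 11-18z"/>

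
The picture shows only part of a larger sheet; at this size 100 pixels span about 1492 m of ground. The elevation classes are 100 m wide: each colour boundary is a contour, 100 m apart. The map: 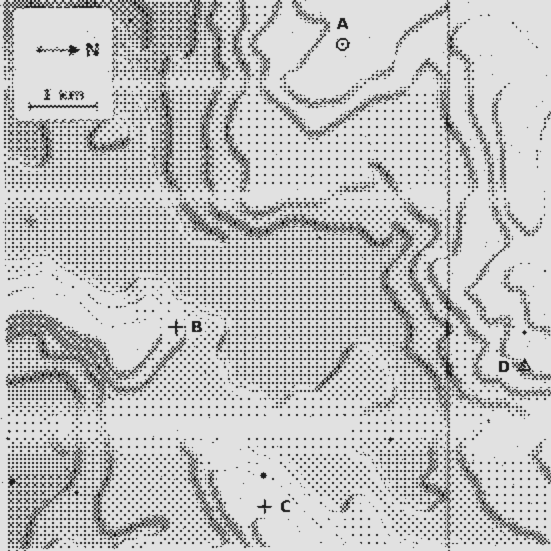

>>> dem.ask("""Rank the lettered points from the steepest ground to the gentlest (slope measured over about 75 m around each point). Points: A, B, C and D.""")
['B', 'D', 'C', 'A']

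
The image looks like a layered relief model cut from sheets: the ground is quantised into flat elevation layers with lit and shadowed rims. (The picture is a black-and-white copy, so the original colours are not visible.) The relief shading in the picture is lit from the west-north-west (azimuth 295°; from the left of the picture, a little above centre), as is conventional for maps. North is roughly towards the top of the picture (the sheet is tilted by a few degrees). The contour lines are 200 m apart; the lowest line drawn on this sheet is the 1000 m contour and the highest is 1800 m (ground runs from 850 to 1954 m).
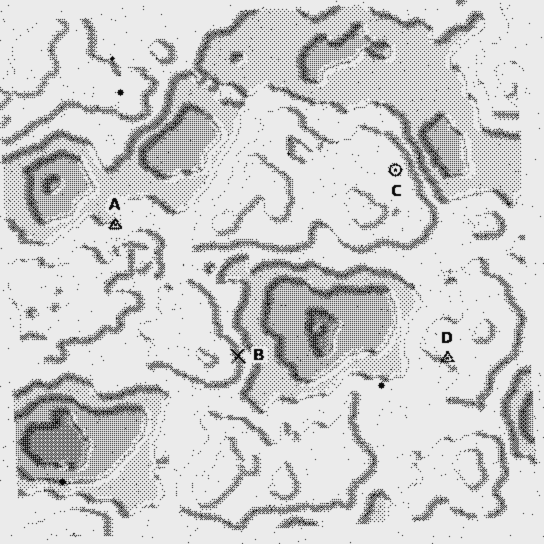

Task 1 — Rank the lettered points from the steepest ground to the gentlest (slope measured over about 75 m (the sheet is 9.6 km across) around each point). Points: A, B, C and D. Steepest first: B A D C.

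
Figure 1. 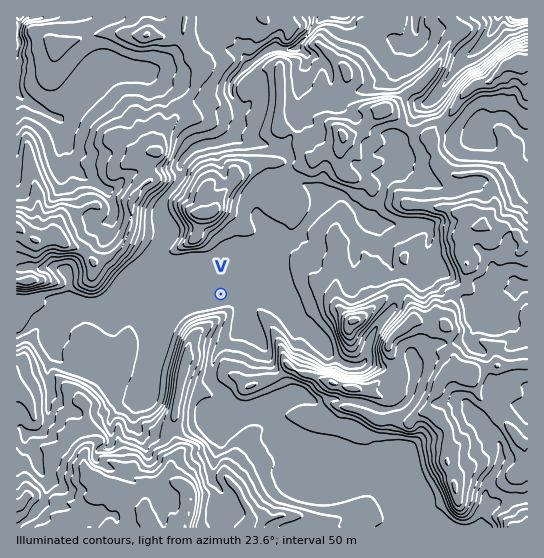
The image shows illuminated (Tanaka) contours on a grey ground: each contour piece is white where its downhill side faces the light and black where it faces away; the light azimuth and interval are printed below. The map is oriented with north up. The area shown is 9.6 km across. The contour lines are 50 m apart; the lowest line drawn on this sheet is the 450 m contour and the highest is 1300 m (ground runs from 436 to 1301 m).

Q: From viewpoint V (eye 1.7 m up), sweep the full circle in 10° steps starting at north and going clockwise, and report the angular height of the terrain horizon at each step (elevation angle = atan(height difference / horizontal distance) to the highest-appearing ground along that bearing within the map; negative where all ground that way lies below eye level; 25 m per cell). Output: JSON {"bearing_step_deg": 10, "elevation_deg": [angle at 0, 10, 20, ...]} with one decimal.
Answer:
{"bearing_step_deg": 10, "elevation_deg": [9.2, 4.8, 1.9, 2.0, 3.2, 2.2, 1.9, 3.3, 3.8, 4.1, 8.3, 5.8, 5.5, 7.7, 7.1, 6.1, 8.5, 11.3, 13.9, 15.8, 16.9, 16.4, 13.1, 4.7, 3.1, 3.1, 0.4, 1.6, 5.9, 6.2, 6.1, 5.7, 5.4, 9.2, 9.7, 11.3]}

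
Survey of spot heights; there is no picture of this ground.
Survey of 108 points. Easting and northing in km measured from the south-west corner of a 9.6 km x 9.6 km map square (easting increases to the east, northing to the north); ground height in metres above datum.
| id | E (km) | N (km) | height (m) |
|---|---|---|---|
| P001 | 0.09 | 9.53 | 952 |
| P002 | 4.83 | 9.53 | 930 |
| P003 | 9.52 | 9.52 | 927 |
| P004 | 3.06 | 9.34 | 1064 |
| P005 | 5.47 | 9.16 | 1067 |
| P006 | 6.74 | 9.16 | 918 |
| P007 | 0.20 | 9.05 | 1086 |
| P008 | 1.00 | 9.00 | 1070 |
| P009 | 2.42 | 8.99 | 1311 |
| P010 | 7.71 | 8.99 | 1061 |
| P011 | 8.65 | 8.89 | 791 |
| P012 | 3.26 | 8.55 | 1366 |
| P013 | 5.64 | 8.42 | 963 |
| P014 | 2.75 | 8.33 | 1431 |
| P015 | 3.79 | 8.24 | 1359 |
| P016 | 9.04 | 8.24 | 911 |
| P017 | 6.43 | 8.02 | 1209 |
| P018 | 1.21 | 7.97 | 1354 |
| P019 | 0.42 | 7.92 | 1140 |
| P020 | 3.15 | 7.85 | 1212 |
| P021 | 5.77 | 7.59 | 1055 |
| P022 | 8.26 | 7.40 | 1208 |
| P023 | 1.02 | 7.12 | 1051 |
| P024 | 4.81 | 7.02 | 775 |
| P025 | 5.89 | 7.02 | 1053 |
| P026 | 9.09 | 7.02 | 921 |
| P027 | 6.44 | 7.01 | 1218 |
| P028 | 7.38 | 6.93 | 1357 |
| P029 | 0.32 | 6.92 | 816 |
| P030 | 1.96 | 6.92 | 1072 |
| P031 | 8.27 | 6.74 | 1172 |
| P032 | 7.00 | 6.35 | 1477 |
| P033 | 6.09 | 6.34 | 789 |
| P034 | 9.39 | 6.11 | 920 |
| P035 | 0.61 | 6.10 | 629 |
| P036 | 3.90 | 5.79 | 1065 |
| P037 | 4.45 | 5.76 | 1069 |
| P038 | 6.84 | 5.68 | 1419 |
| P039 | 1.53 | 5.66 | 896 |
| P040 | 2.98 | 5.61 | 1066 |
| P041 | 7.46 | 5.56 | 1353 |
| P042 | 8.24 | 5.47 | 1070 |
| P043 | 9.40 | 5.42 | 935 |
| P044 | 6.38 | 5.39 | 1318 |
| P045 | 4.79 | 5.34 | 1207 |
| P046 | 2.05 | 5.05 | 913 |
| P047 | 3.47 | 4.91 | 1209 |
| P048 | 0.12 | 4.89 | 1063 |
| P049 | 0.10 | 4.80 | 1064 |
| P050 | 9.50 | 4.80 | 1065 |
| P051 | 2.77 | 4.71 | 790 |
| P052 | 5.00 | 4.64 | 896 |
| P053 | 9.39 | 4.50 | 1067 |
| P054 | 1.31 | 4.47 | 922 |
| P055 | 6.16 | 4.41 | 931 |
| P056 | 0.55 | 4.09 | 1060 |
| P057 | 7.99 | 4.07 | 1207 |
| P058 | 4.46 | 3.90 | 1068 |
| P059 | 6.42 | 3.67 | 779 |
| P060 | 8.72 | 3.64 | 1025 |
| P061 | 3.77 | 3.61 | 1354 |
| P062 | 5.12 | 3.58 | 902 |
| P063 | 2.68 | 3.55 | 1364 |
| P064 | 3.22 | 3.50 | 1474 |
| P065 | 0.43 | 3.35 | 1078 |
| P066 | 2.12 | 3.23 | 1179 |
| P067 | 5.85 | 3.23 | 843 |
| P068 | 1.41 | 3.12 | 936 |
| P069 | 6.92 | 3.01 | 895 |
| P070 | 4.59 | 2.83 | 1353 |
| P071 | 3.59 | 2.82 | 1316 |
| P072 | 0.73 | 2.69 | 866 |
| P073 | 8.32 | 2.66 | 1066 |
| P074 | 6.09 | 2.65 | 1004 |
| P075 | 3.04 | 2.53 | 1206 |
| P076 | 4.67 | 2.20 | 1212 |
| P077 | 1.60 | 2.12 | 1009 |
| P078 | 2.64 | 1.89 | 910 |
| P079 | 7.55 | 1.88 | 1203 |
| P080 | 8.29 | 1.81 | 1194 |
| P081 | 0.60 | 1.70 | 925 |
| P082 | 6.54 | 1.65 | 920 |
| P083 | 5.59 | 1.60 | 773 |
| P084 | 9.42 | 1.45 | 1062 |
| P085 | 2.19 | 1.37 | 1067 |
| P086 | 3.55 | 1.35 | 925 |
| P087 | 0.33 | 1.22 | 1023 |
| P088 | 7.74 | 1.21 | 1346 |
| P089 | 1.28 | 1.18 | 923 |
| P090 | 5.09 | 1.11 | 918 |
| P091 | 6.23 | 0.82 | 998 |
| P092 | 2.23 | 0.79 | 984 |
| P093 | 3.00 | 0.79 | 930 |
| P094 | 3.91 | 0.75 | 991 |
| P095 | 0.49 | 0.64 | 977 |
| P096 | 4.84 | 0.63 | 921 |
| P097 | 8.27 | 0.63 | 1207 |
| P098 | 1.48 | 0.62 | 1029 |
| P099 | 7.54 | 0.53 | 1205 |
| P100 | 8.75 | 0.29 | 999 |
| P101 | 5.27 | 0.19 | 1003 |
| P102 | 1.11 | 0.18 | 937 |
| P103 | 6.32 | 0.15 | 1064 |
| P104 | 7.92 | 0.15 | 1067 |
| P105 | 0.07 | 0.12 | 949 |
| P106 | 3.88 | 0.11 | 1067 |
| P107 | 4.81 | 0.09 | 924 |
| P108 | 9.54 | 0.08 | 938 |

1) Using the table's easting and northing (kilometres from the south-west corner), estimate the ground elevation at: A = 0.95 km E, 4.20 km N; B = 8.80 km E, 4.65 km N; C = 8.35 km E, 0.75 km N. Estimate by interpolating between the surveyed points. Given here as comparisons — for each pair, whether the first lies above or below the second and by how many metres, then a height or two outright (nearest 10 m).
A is below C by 290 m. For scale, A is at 920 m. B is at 1050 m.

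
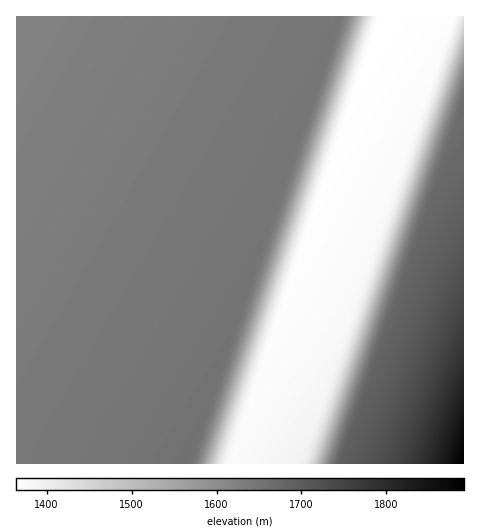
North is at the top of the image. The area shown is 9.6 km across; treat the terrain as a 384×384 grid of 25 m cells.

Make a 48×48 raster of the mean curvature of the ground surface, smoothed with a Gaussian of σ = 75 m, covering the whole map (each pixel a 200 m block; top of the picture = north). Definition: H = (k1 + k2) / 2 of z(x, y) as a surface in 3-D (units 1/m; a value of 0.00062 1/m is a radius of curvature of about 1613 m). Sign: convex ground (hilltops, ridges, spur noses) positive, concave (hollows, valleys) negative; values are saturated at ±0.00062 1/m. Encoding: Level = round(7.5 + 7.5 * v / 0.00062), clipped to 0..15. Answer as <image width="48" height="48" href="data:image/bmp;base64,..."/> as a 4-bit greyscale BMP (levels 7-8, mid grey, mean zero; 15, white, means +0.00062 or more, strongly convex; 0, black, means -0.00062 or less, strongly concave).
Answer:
<image width="48" height="48" href="data:image/bmp;base64,Qk32BAAAAAAAAHYAAAAoAAAAMAAAADAAAAABAAQAAAAAAIAEAAATCwAAEwsAABAAAAAAAAAAAAAAABEREQAiIiIAMzMzAERERABVVVUAZmZmAHd3dwCIiIgAmZmZAKqqqgC7u7sAzMzMAN3d3QDu7u4A////AHd3d3d3d3d3eM+jBXd3dzBb+nd3d3d3d3d3d3d3d3d3eK/FA3d3d2A5/Id3d3d3d3d3d3d3d3d3d47oEXd3d3EX34d3d3d3d3d3d3d3d3d3d4z6MFd3d3QFv6d3d3d3d3d3d3d3d3d3d4r8YDd3d3YDn8h3d3d3d3d3d3d3d3d3d3jugQd3d3cRffh3d3d3d3d3d3d3d3d3d3jPowV3d3dAW/p3d3d3d3d3d3d3d3d3d3ivxgN3d3dgOf2Hd3d3d3d3d3d3d3d3d3eO6BB3d3dxF9+Hd3d3d3d3d3d3d3d3d3eM+kBXd3d0Bb+nd3d3d3d3d3d3d3d3d3eJ/GA3d3d2A5/Yd3d3d3d3d3d3d3d3d3d47oIHd3d3EX35d3d3d3d3d3d3d3d3d3d4z6QFd3d3QFv6d3d3d3d3d3d3d3d3d3d4n8YCd3d3YCnth3d3d3d3d3d3d3d3d3d3juggZ3d3chffl3d3d3d3d3d3d3d3d3d3i/pAV3d3dAS/t3d3d3d3d3d3d3d3d3d3ifxgJ3d3dgKO2Hd3d3d3d3d3d3d3d3d3eO6CBnd3dyBt+Xd3d3d3d3d3d3d3d3d3eL+kBXd3d0BK+3d3d3d3d3d3d3d3d3d3eJ/GAnd3d2Ao7Yd3d3d3d3d3d3d3d3d3d47oIGd3d3IGz5d3d3d3d3d3d3d3d3d3d4v6QFd3d3QEr7d3d3d3d3d3d3d3d3d3d4n8YCd3d3YCjth3d3d3d3d3d3d3d3d3d4juggZ3d3cgbPl3d3d3d3d3d3d3d3d3d3i/pAR3d3dASvt3d3d3d3d3d3d3d3d3d3if1gJ3d3dgKO2Hd3d3d3d3d3d3d3d3d3iN6CBnd3dyBs+Xd3d3d3d3d3d3d3d3d3eL+kBHd3d0BK+4d3d3d3d3d3d3d3d3d3eJ/WAnd3d2Ao7od3d3d3d3d3d3d3d3d3eI34IGd3d3IGz5d3d3d3d3d3d3d3d3d3d4v7QEd3d3UEr7h3d3d3d3d3d3d3d3d3d4n9YCd3d3YCjuh3d3d3d3d3d3d3d3d3d4jfkgZ3d3cgbPl3d3d3d3d3d3d3d3d3d3i/tAR3d3dQSvuHd3d3d3d3d3d3d3d3d3if1wJ3d3dgKO6Hd3d3d3d3d3d3d3d3d3iN+SBnd3dyBs+Xd3d3d3d3d3d3d3d3d3eL+1BHd3d1BK+3d3d3d3d3d3d3d3d3d3eJ/XEnd3d2Ao7nd3d3d3d3d3d3d3d3d3eI35IGd3d3MGz3d3d3d3d3d3d3d3d3d3d4v7UEd3d3UEr3d3d3d3d3d3d3d3d3d3d4n9cRd3d3cCjnd3d3d3d3d3d3d3d3d3d4jfkwZ3d3cwbHd3d3d3d3d3d3d3d3d3d3ivtQR3d3dQSnd3d3d3d3d3d3d3d3d3d3if1xF3d3dwGHd3d3d3d3d3d3d3d3d3d3iN+TBnd3dzBnd3d3d3d3d3d3d3d3d3d3eK+1BHd3d1A3d3d3d3d3d3d3d3d3d3d3eJ/XEXd3d3EXd3d3d3d3d3d3d3d3d3d3eI35MGd3d3MA=="/>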